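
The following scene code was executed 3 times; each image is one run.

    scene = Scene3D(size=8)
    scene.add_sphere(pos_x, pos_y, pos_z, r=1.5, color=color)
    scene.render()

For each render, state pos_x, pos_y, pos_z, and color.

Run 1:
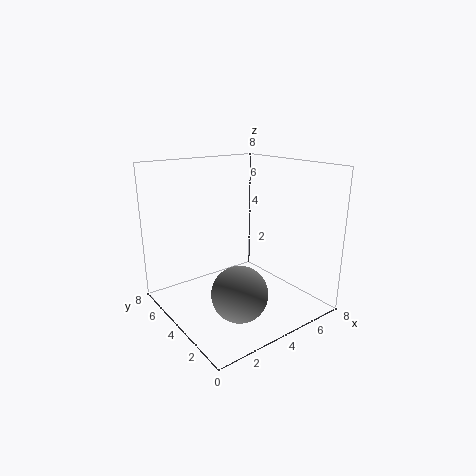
pos_x = 3, pos_y = 2.5, pos_z = 1.5, color = 'gray'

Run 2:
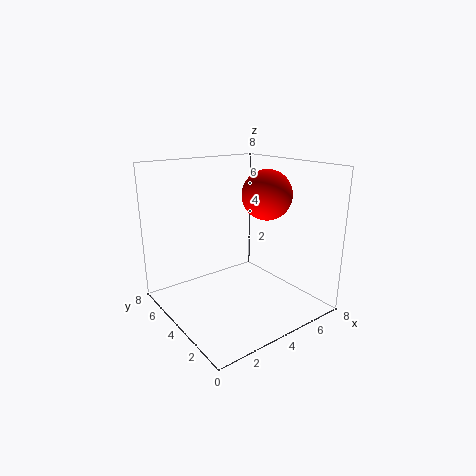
pos_x = 6.5, pos_y = 4.5, pos_z = 6, color = 'red'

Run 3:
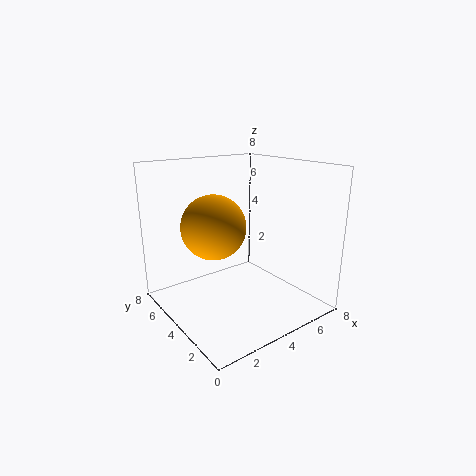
pos_x = 1.5, pos_y = 2.5, pos_z = 5.5, color = 'orange'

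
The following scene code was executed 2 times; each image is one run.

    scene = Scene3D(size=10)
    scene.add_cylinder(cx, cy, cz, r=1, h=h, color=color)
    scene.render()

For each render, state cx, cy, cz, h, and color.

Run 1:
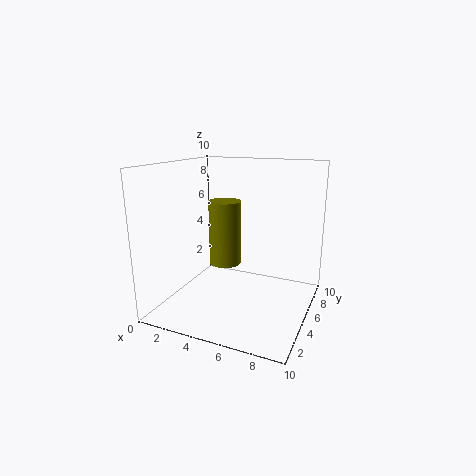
cx = 5
cy = 3
cz = 4
h = 4
color = 'olive'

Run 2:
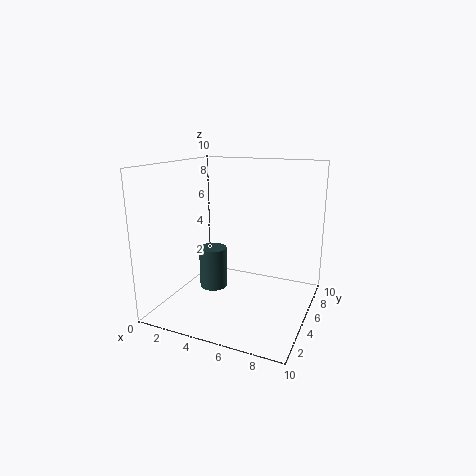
cx = 3
cy = 5
cz = 1
h = 3
color = 'darkslategray'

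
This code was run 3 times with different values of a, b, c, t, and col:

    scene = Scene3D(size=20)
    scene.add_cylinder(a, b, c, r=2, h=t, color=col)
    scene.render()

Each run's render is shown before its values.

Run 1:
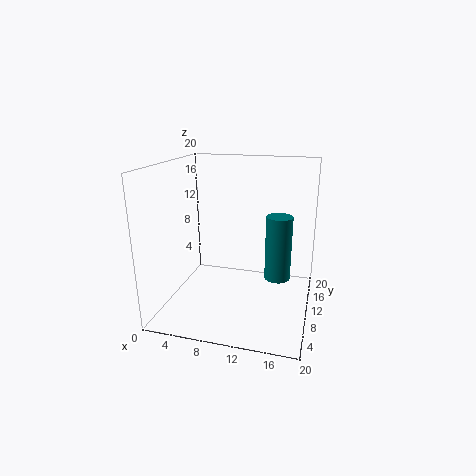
a = 15
b = 15
c = 2
t = 10
col = 'teal'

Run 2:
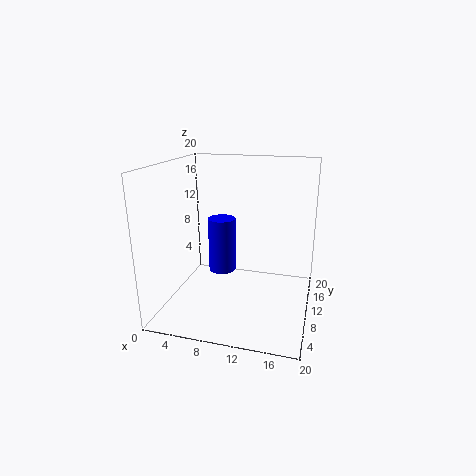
a = 7
b = 12
c = 4
t = 8
col = 'blue'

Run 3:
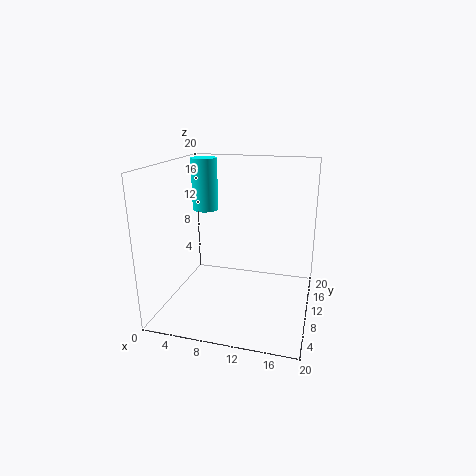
a = 3
b = 16
c = 12
t = 8
col = 'cyan'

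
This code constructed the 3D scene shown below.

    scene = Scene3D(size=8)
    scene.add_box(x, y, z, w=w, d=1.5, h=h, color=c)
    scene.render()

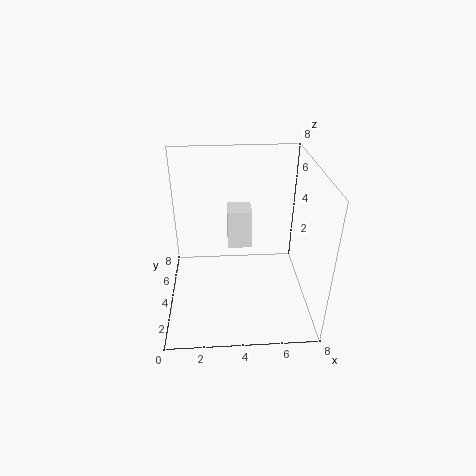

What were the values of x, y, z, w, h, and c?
x = 3.5; y = 6; z = 2; w = 1.5; h = 2.5; c = 'white'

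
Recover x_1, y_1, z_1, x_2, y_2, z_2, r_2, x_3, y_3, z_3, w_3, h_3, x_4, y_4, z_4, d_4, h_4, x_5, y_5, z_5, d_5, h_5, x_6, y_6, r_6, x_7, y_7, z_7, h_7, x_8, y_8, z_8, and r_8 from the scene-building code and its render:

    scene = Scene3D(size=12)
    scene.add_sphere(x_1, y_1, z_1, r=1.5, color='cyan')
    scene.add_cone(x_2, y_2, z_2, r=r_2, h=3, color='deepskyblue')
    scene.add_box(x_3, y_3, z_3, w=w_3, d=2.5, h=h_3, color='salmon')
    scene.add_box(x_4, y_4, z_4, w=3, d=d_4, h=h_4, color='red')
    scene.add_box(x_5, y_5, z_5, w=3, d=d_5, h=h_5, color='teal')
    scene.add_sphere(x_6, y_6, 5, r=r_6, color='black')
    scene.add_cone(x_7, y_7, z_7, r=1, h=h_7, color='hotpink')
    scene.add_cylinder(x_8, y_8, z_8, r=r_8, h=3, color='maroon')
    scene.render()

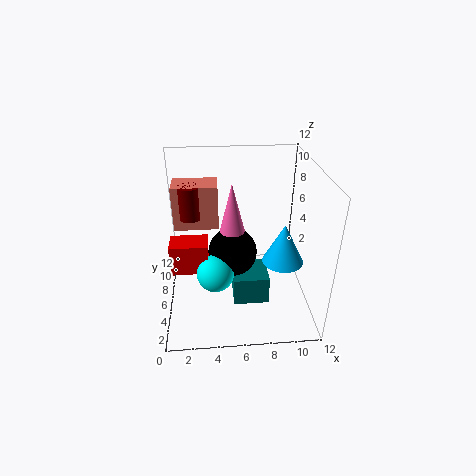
x_1 = 4
y_1 = 4
z_1 = 4
x_2 = 9
y_2 = 2.5
z_2 = 6
r_2 = 1.5
x_3 = 0.5
y_3 = 8.5
z_3 = 5.5
w_3 = 4
h_3 = 4
x_4 = 0.5
y_4 = 4
z_4 = 4
d_4 = 2
h_4 = 2.5
x_5 = 5.5
y_5 = 4
z_5 = 0.5
d_5 = 3
h_5 = 2.5
x_6 = 5.5
y_6 = 5.5
r_6 = 2
x_7 = 5.5
y_7 = 5.5
z_7 = 7
h_7 = 4
x_8 = 2
y_8 = 9
z_8 = 6.5
r_8 = 1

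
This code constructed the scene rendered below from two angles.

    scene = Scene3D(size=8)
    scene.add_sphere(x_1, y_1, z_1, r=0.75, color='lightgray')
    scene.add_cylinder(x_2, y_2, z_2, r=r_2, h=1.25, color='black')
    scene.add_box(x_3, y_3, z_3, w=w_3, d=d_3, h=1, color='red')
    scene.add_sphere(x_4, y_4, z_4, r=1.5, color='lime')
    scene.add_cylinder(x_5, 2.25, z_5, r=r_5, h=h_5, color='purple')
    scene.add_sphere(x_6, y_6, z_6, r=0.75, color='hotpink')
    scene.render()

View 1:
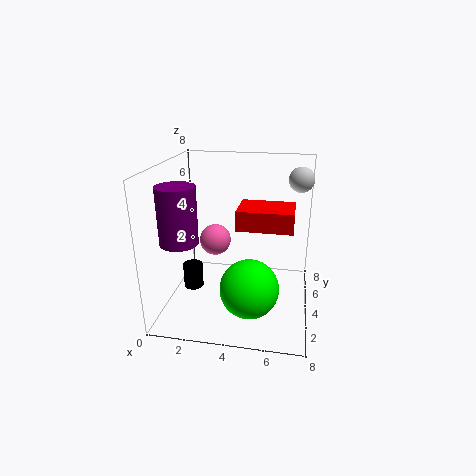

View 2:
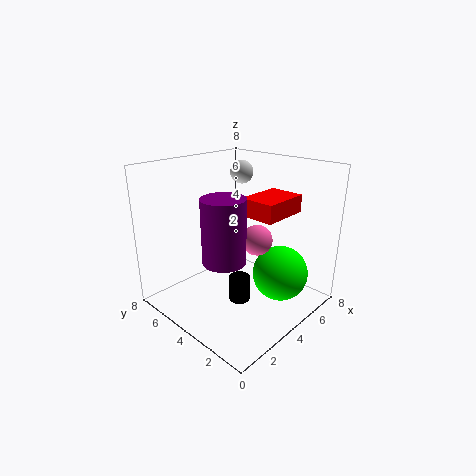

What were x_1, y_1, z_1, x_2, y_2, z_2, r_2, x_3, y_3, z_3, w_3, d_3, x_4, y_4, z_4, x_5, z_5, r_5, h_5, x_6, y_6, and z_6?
x_1 = 7.25
y_1 = 6.75
z_1 = 6.75
x_2 = 2
y_2 = 2
z_2 = 2
r_2 = 0.5
x_3 = 4.25
y_3 = 2
z_3 = 5.25
w_3 = 2.75
d_3 = 2
x_4 = 5
y_4 = 1.75
z_4 = 2.25
x_5 = 1.25
z_5 = 4.25
r_5 = 1
h_5 = 3
x_6 = 3.25
y_6 = 2
z_6 = 4.75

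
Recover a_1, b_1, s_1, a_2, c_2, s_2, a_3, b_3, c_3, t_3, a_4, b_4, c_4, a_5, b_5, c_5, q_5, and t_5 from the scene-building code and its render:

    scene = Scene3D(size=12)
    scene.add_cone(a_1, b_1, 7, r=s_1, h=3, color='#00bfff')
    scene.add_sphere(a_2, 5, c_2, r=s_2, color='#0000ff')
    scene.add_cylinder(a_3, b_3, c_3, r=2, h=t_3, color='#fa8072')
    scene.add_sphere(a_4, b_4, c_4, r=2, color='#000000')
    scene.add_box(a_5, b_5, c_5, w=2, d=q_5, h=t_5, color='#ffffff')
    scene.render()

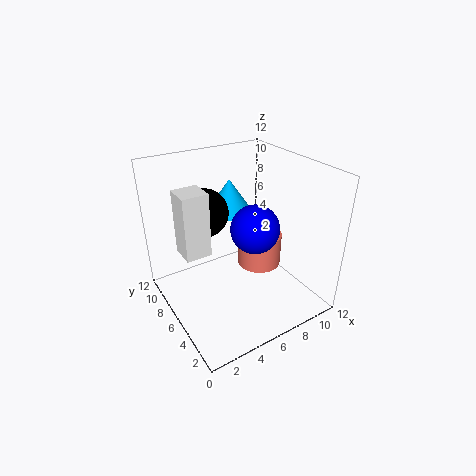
a_1 = 7; b_1 = 9; s_1 = 2; a_2 = 7; c_2 = 7; s_2 = 2; a_3 = 9; b_3 = 7; c_3 = 2; t_3 = 3; a_4 = 4; b_4 = 8; c_4 = 8; a_5 = 1; b_5 = 5; c_5 = 6; q_5 = 2; t_5 = 5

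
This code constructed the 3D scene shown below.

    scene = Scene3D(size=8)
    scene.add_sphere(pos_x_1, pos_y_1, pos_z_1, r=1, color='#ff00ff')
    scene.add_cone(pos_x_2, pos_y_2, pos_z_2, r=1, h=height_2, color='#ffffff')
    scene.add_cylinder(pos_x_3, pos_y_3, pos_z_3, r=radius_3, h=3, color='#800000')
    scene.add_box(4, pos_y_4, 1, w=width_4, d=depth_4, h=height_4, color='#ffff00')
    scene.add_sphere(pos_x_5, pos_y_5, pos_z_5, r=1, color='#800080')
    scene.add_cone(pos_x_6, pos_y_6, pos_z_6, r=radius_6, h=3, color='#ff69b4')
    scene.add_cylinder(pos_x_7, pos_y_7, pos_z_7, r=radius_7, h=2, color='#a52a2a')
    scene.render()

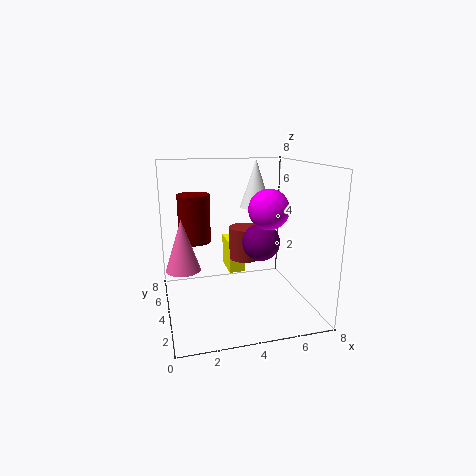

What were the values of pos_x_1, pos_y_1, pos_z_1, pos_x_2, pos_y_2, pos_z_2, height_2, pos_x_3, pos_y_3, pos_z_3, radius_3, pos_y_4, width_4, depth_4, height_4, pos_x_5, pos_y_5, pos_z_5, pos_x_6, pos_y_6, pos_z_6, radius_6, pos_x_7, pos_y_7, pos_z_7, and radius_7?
pos_x_1 = 5, pos_y_1 = 2, pos_z_1 = 6, pos_x_2 = 6, pos_y_2 = 7, pos_z_2 = 5, height_2 = 3, pos_x_3 = 2, pos_y_3 = 7, pos_z_3 = 3, radius_3 = 1, pos_y_4 = 6, width_4 = 1, depth_4 = 2, height_4 = 2, pos_x_5 = 5, pos_y_5 = 3, pos_z_5 = 4, pos_x_6 = 1, pos_y_6 = 5, pos_z_6 = 2, radius_6 = 1, pos_x_7 = 5, pos_y_7 = 6, pos_z_7 = 2, radius_7 = 1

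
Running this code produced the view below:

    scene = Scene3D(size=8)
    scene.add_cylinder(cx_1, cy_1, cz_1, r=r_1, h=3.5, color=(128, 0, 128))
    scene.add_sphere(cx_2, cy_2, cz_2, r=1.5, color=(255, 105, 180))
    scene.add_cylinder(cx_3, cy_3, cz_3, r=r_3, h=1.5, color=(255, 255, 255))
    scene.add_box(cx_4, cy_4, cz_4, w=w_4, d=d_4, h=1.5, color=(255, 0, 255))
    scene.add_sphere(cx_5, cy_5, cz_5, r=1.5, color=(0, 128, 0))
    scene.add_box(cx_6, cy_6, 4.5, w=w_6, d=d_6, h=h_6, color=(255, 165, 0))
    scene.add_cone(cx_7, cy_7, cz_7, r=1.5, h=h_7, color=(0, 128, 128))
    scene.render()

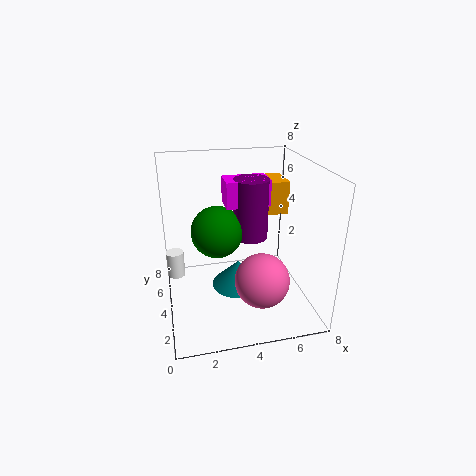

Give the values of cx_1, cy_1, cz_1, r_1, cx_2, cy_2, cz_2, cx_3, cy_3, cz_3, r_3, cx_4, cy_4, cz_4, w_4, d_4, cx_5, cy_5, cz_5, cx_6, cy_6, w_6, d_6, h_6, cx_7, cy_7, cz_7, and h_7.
cx_1 = 5; cy_1 = 5; cz_1 = 3.5; r_1 = 1; cx_2 = 5; cy_2 = 2.5; cz_2 = 2; cx_3 = 0.5; cy_3 = 5; cz_3 = 1.5; r_3 = 0.5; cx_4 = 3.5; cy_4 = 4.5; cz_4 = 5.5; w_4 = 2.5; d_4 = 1.5; cx_5 = 3; cy_5 = 5; cz_5 = 4; cx_6 = 6; cy_6 = 5.5; w_6 = 1.5; d_6 = 2; h_6 = 2; cx_7 = 4; cy_7 = 4; cz_7 = 1; h_7 = 1.5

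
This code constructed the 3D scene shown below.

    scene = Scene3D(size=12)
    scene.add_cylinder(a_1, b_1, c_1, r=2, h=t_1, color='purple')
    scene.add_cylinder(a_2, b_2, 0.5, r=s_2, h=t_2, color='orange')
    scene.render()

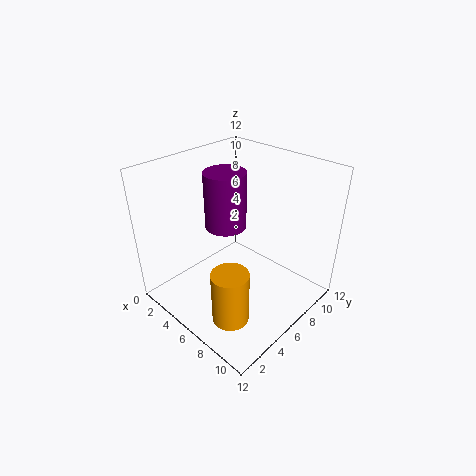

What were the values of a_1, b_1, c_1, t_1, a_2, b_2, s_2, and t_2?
a_1 = 2
b_1 = 8.5
c_1 = 4.5
t_1 = 5.5
a_2 = 8
b_2 = 3
s_2 = 1.5
t_2 = 4.5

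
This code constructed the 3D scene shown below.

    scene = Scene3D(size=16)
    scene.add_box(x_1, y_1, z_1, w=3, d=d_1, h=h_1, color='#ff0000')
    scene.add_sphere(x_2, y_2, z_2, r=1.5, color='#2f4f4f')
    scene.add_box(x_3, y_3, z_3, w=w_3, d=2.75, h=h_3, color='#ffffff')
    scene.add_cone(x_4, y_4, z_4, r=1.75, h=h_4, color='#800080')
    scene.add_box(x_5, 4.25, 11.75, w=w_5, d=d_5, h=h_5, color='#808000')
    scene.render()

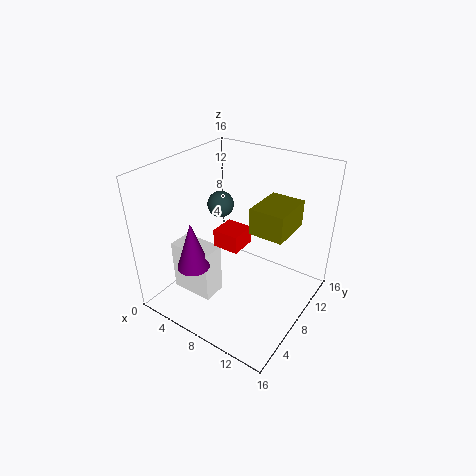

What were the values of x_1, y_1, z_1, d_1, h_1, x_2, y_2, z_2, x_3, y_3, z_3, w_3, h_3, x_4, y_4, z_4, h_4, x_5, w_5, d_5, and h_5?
x_1 = 5.75
y_1 = 6.5
z_1 = 7
d_1 = 3
h_1 = 2
x_2 = 4.75
y_2 = 9.25
z_2 = 10.75
x_3 = 1.5
y_3 = 4
z_3 = 1
w_3 = 5
h_3 = 6
x_4 = 5.25
y_4 = 3.5
z_4 = 5.75
h_4 = 5.25
x_5 = 11.75
w_5 = 3.25
d_5 = 4.25
h_5 = 2.5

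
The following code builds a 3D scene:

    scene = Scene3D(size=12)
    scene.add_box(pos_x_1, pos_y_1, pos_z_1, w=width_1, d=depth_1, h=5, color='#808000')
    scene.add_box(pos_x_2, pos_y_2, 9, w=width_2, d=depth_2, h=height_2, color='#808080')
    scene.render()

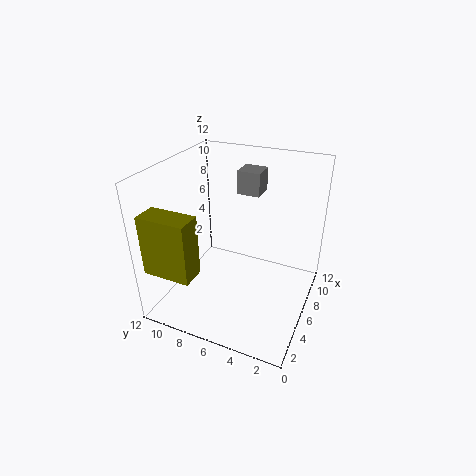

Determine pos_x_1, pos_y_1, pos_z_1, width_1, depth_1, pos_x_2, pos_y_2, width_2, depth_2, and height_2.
pos_x_1 = 1, pos_y_1 = 8, pos_z_1 = 4, width_1 = 2, depth_1 = 4, pos_x_2 = 8, pos_y_2 = 5, width_2 = 2, depth_2 = 2, height_2 = 2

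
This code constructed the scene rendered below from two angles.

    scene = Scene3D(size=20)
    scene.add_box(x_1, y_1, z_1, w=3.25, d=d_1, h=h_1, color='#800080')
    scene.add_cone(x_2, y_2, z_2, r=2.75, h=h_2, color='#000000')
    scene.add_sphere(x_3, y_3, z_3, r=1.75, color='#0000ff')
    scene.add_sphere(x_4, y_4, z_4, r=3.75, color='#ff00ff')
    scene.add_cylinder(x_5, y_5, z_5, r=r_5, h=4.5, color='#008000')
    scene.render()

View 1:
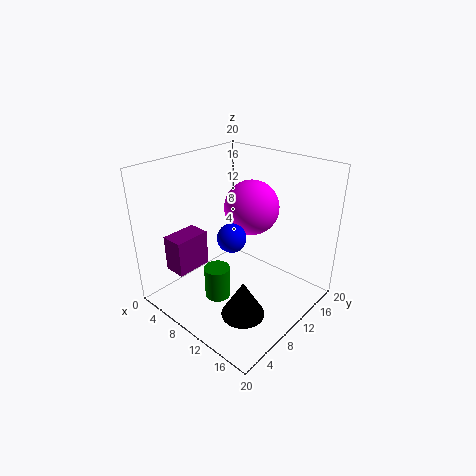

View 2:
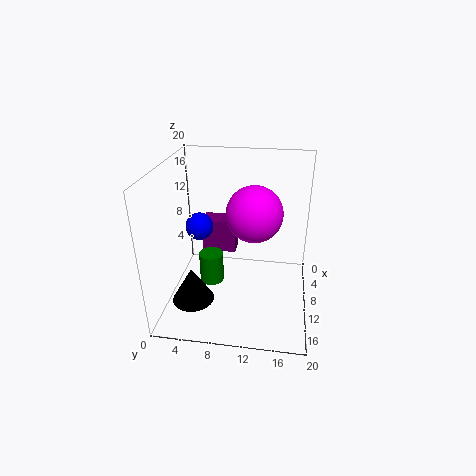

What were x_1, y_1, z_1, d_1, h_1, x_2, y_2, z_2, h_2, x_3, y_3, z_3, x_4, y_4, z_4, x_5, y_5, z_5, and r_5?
x_1 = 1.75, y_1 = 3.5, z_1 = 4.5, d_1 = 5.25, h_1 = 5.25, x_2 = 15.5, y_2 = 4.75, z_2 = 3.25, h_2 = 4.75, x_3 = 13, y_3 = 5.5, z_3 = 13, x_4 = 10.5, y_4 = 12.25, z_4 = 14, x_5 = 9.75, y_5 = 6, z_5 = 2.5, r_5 = 1.75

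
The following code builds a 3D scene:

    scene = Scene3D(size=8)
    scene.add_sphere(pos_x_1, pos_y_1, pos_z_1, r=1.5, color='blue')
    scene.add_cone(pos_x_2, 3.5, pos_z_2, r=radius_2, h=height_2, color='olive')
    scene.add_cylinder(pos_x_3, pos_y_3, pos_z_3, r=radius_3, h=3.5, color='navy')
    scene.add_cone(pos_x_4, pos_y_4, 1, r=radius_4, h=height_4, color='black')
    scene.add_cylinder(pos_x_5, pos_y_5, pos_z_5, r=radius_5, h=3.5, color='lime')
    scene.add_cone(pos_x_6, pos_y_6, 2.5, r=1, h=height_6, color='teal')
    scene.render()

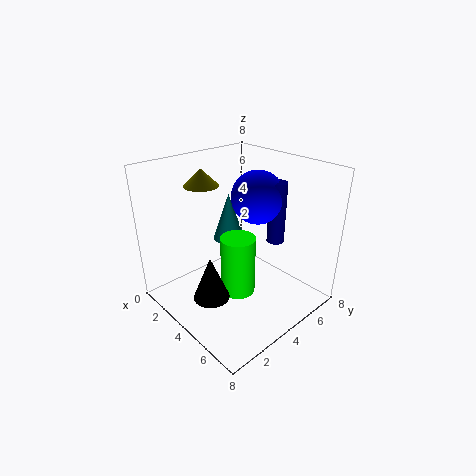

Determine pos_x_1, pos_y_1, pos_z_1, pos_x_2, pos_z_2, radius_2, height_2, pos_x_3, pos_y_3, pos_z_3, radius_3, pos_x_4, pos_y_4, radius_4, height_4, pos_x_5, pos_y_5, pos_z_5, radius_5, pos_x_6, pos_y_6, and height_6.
pos_x_1 = 4; pos_y_1 = 5.5; pos_z_1 = 6; pos_x_2 = 1.5; pos_z_2 = 6.5; radius_2 = 1; height_2 = 1; pos_x_3 = 5; pos_y_3 = 6; pos_z_3 = 3.5; radius_3 = 0.5; pos_x_4 = 4; pos_y_4 = 2; radius_4 = 1; height_4 = 2.5; pos_x_5 = 4; pos_y_5 = 4; pos_z_5 = 0.5; radius_5 = 1; pos_x_6 = 1.5; pos_y_6 = 5.5; height_6 = 3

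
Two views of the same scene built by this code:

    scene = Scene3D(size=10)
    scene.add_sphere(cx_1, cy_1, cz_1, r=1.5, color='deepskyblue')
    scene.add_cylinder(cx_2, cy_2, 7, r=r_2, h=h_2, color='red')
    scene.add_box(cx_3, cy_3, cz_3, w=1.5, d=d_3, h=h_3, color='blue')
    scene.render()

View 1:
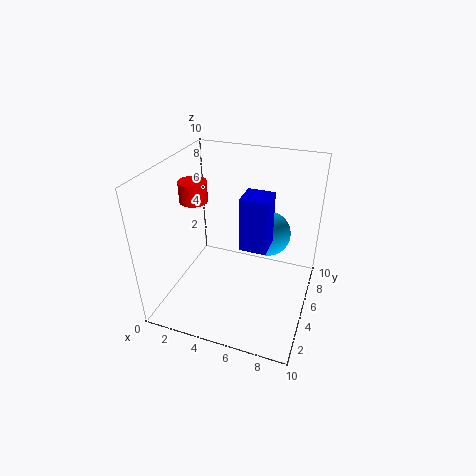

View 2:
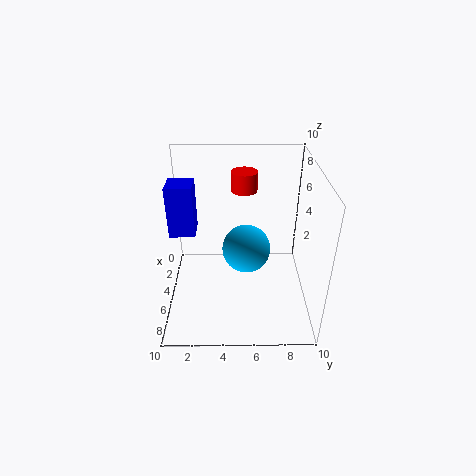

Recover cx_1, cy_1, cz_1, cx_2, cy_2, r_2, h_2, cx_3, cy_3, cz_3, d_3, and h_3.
cx_1 = 7
cy_1 = 5.5
cz_1 = 5.5
cx_2 = 1.5
cy_2 = 5.5
r_2 = 1
h_2 = 1.5
cx_3 = 6.5
cy_3 = 1
cz_3 = 7
d_3 = 1.5
h_3 = 3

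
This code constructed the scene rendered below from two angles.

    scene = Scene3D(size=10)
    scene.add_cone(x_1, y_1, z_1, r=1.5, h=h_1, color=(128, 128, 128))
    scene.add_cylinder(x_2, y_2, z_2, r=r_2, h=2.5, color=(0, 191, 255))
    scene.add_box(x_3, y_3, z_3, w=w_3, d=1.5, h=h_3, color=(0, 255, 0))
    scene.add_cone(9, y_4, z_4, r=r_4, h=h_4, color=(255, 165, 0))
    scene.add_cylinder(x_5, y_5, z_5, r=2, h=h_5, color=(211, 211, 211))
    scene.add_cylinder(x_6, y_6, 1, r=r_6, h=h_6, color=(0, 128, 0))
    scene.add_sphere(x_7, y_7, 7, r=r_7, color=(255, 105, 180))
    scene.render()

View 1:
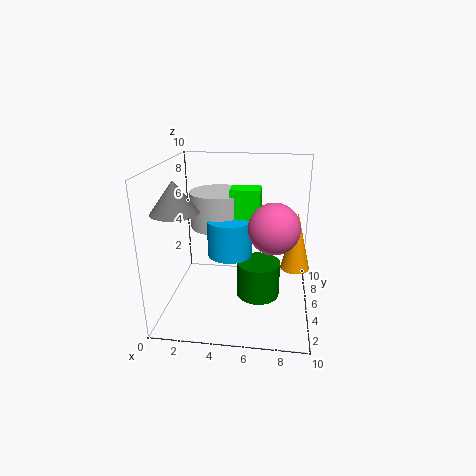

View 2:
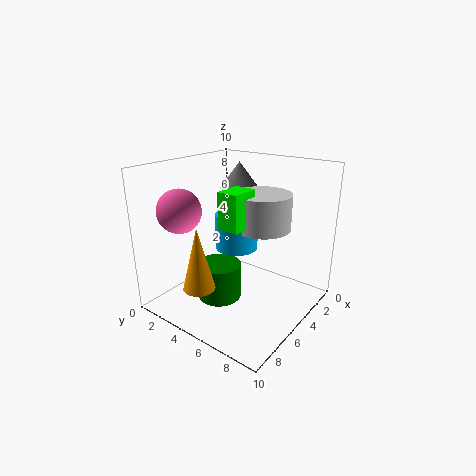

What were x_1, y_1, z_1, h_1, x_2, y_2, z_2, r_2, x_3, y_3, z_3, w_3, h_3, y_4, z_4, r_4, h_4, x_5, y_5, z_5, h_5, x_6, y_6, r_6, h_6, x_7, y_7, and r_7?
x_1 = 1.5
y_1 = 2.5
z_1 = 7.5
h_1 = 2
x_2 = 4.5
y_2 = 4.5
z_2 = 4
r_2 = 1.5
x_3 = 4.5
y_3 = 4.5
z_3 = 6
w_3 = 2
h_3 = 2.5
y_4 = 5
z_4 = 3
r_4 = 1
h_4 = 4
x_5 = 3.5
y_5 = 6
z_5 = 5.5
h_5 = 2.5
x_6 = 6.5
y_6 = 4.5
r_6 = 1.5
h_6 = 2.5
x_7 = 7.5
y_7 = 2
r_7 = 1.5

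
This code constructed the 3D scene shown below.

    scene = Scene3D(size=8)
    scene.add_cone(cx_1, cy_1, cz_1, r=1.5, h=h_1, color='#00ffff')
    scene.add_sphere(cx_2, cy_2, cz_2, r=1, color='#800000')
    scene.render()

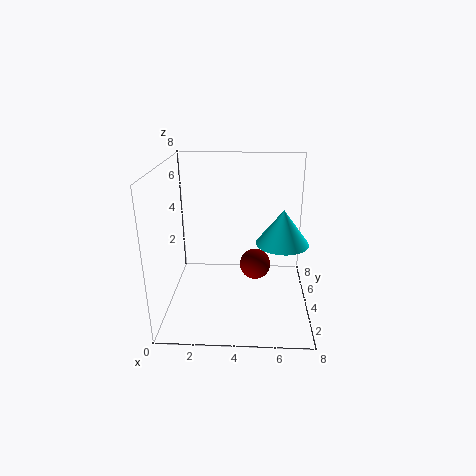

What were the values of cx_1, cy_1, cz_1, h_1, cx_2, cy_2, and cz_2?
cx_1 = 6.5; cy_1 = 4.5; cz_1 = 3.5; h_1 = 2; cx_2 = 5; cy_2 = 6.5; cz_2 = 1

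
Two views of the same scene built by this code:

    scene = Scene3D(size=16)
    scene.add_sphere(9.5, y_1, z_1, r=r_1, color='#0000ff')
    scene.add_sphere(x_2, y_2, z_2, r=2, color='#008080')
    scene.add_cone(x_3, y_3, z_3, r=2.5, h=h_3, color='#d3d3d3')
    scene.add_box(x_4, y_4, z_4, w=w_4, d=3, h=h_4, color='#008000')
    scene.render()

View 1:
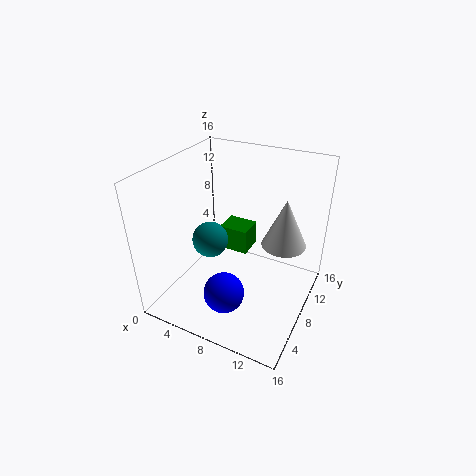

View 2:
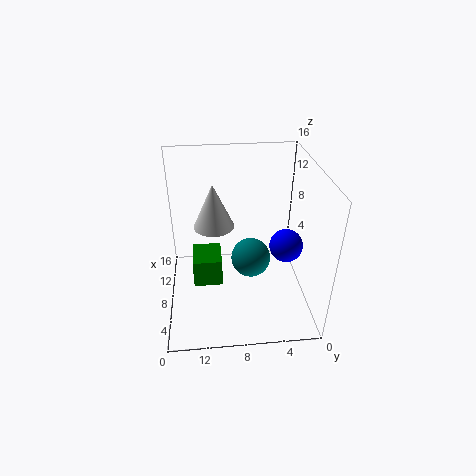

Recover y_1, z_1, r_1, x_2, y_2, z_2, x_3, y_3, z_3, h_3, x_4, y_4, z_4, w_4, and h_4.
y_1 = 2
z_1 = 5.5
r_1 = 2
x_2 = 5
y_2 = 7
z_2 = 7.5
x_3 = 12.5
y_3 = 10.5
z_3 = 7
h_3 = 5.5
x_4 = 4.5
y_4 = 10
z_4 = 4.5
w_4 = 3.5
h_4 = 3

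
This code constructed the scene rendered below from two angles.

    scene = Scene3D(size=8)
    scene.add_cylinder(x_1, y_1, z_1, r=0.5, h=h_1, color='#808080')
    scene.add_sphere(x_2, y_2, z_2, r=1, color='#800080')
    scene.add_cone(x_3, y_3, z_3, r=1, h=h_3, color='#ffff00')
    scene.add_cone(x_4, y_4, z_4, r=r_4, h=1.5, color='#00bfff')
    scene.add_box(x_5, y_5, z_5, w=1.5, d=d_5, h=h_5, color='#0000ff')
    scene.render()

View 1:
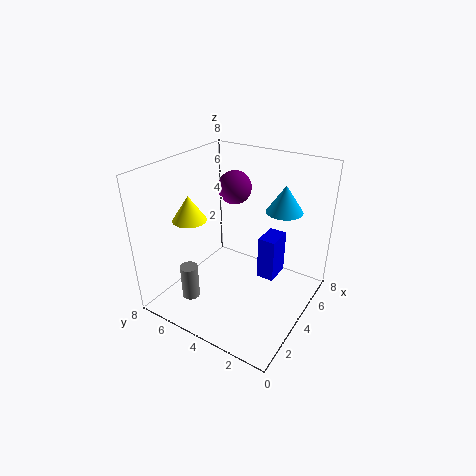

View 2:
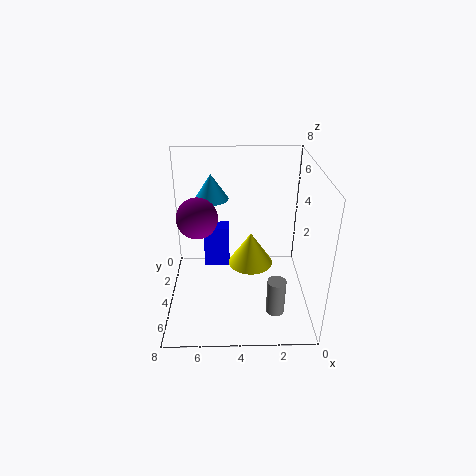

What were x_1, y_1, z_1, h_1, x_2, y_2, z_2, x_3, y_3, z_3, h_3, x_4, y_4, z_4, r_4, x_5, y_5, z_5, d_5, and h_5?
x_1 = 2; y_1 = 6; z_1 = 0.5; h_1 = 2; x_2 = 6; y_2 = 5.5; z_2 = 6; x_3 = 3.5; y_3 = 7; z_3 = 4.5; h_3 = 1.5; x_4 = 5.5; y_4 = 2; z_4 = 5.5; r_4 = 1; x_5 = 4.5; y_5 = 2; z_5 = 1.5; d_5 = 1; h_5 = 2.5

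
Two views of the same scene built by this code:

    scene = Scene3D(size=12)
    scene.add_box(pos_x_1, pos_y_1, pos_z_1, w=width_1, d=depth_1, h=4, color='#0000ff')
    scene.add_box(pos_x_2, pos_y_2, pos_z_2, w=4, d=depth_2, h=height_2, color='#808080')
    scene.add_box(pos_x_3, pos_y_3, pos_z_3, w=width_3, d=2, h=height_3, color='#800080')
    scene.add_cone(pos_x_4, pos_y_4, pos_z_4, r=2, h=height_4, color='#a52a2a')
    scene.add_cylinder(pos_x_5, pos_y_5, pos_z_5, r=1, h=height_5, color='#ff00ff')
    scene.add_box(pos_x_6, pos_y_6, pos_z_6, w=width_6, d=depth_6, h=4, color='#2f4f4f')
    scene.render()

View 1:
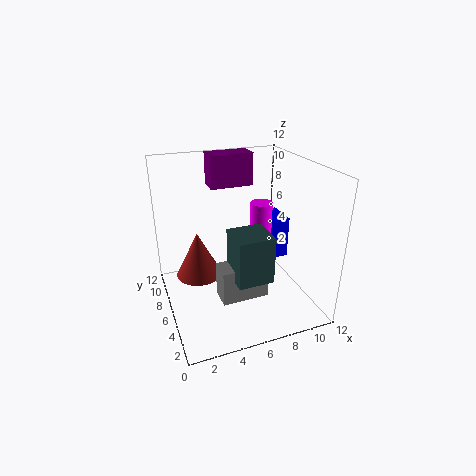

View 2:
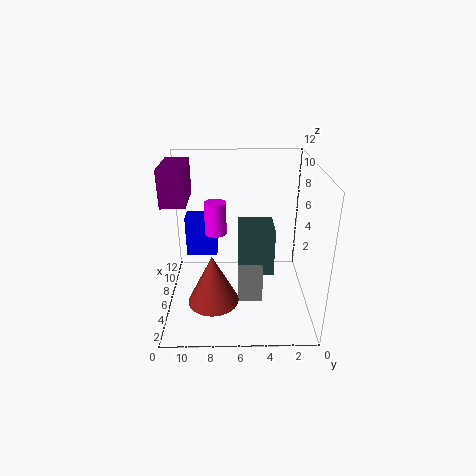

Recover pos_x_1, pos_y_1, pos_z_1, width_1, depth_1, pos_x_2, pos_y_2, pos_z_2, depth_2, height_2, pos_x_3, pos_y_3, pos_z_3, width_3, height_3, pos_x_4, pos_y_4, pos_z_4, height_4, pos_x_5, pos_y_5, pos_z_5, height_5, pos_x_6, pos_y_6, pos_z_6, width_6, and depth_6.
pos_x_1 = 10
pos_y_1 = 8
pos_z_1 = 2
width_1 = 2
depth_1 = 3
pos_x_2 = 4
pos_y_2 = 4
pos_z_2 = 1
depth_2 = 2
height_2 = 3
pos_x_3 = 5
pos_y_3 = 10
pos_z_3 = 9
width_3 = 4
height_3 = 3
pos_x_4 = 3
pos_y_4 = 8
pos_z_4 = 2
height_4 = 4
pos_x_5 = 9
pos_y_5 = 8
pos_z_5 = 5
height_5 = 3
pos_x_6 = 5
pos_y_6 = 3
pos_z_6 = 3
width_6 = 3
depth_6 = 3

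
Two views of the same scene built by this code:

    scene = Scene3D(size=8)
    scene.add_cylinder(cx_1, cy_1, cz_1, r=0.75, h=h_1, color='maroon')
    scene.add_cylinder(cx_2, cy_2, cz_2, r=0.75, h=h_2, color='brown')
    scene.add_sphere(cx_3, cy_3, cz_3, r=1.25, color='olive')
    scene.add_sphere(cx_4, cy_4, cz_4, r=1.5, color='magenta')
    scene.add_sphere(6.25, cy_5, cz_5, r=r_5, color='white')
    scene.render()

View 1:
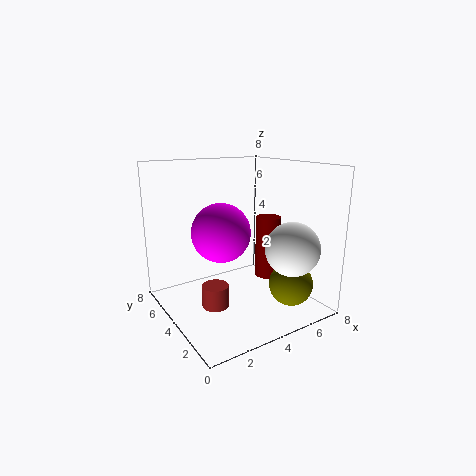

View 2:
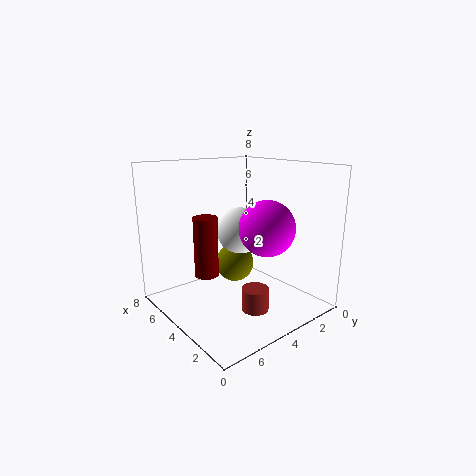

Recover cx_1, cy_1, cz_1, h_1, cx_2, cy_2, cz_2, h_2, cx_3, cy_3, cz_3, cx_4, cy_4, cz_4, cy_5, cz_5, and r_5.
cx_1 = 6.5, cy_1 = 4.5, cz_1 = 1, h_1 = 3.75, cx_2 = 2.5, cy_2 = 4, cz_2 = 0.25, h_2 = 1.25, cx_3 = 6.5, cy_3 = 2.25, cz_3 = 1.25, cx_4 = 2.5, cy_4 = 3.25, cz_4 = 4.75, cy_5 = 2, cz_5 = 3.5, r_5 = 1.5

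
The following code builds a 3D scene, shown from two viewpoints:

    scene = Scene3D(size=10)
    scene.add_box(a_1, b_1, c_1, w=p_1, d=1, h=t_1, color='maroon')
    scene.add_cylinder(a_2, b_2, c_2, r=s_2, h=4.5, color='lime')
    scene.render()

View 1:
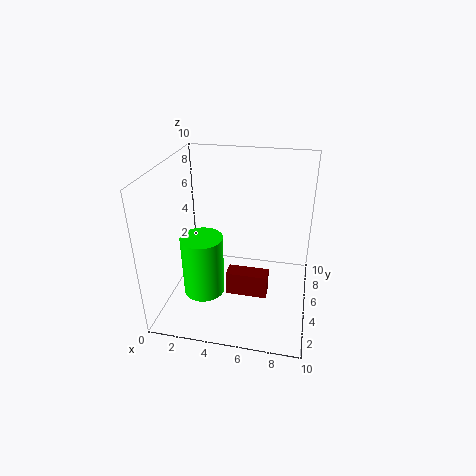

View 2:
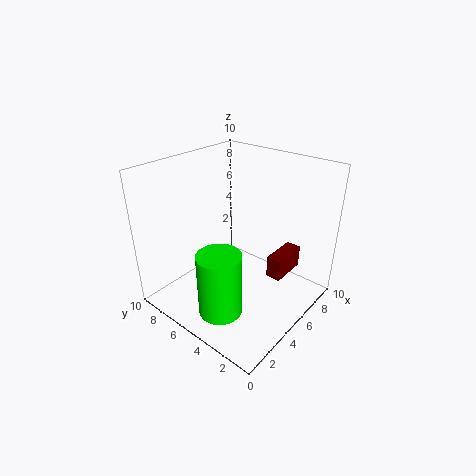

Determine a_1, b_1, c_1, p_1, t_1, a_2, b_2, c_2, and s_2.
a_1 = 5, b_1 = 1.5, c_1 = 3, p_1 = 2.5, t_1 = 1.5, a_2 = 2.5, b_2 = 4.5, c_2 = 0.5, s_2 = 1.5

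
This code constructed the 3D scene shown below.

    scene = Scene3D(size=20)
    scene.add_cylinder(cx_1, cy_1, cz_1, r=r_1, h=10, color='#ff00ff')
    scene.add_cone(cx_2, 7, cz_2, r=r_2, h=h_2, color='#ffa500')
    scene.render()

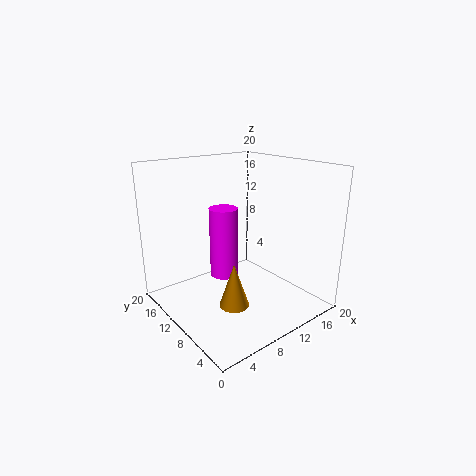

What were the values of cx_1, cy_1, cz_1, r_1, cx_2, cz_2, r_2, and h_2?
cx_1 = 9, cy_1 = 12, cz_1 = 4, r_1 = 2, cx_2 = 7, cz_2 = 2, r_2 = 2, h_2 = 6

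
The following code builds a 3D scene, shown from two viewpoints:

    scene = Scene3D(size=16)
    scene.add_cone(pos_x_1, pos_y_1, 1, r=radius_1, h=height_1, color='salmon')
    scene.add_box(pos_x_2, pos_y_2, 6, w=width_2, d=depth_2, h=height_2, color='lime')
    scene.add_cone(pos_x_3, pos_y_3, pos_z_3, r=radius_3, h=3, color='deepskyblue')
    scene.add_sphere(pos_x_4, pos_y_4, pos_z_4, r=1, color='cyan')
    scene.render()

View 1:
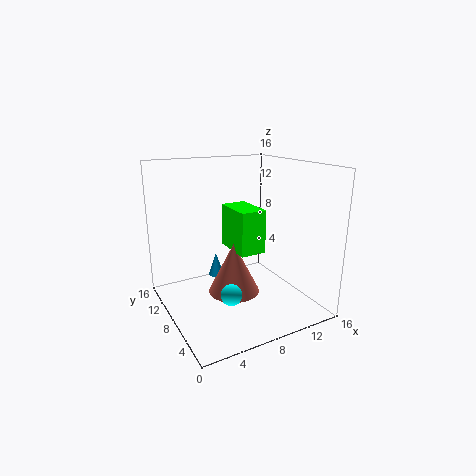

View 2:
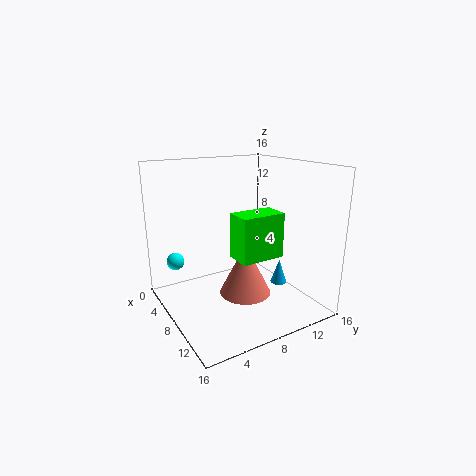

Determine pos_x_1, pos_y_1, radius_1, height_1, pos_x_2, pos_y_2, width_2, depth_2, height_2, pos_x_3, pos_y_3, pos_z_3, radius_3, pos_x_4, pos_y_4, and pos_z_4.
pos_x_1 = 8; pos_y_1 = 9; radius_1 = 3; height_1 = 6; pos_x_2 = 8; pos_y_2 = 7; width_2 = 3; depth_2 = 5; height_2 = 5; pos_x_3 = 8; pos_y_3 = 14; pos_z_3 = 1; radius_3 = 1; pos_x_4 = 4; pos_y_4 = 2; pos_z_4 = 5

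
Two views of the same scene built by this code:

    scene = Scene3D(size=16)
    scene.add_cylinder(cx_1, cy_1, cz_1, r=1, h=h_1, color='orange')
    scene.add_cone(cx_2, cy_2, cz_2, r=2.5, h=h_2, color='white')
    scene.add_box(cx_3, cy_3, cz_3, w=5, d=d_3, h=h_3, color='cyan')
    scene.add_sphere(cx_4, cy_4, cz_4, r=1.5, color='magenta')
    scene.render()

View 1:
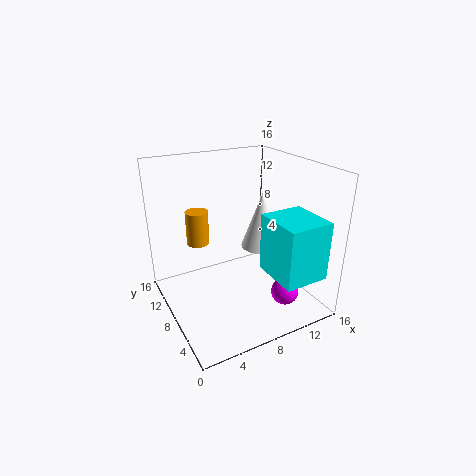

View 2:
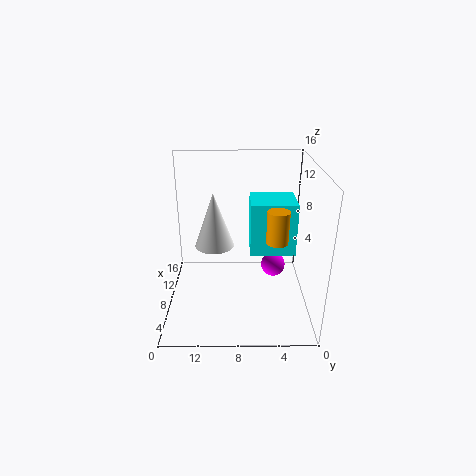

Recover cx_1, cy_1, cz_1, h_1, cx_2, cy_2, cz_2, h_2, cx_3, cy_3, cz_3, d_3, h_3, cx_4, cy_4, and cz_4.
cx_1 = 2, cy_1 = 4.5, cz_1 = 10.5, h_1 = 3, cx_2 = 13, cy_2 = 11, cz_2 = 4.5, h_2 = 7, cx_3 = 10, cy_3 = 1, cz_3 = 4.5, d_3 = 5.5, h_3 = 6.5, cx_4 = 11.5, cy_4 = 3.5, cz_4 = 2.5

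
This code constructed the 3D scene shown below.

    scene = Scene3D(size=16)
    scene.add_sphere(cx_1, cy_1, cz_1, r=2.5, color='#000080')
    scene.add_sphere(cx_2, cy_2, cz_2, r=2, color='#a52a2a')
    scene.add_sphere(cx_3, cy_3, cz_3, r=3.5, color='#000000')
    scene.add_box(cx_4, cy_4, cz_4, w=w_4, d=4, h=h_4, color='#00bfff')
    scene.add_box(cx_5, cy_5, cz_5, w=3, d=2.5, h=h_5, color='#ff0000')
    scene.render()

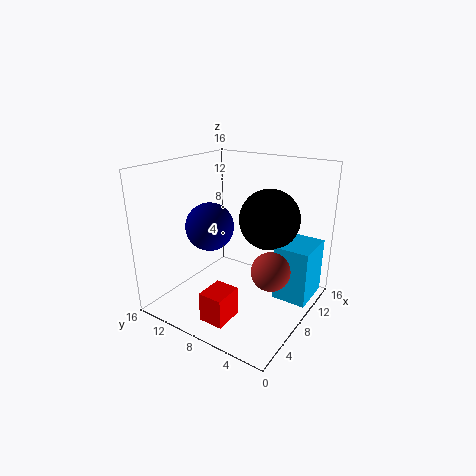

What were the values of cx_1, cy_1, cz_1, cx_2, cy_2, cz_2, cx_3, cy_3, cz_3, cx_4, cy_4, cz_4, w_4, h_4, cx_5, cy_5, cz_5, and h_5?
cx_1 = 5, cy_1 = 9.5, cz_1 = 10, cx_2 = 6.5, cy_2 = 3, cz_2 = 6, cx_3 = 11.5, cy_3 = 6, cz_3 = 9.5, cx_4 = 10, cy_4 = 0.5, cz_4 = 0.5, w_4 = 5, h_4 = 6.5, cx_5 = 0.5, cy_5 = 5, cz_5 = 2, h_5 = 3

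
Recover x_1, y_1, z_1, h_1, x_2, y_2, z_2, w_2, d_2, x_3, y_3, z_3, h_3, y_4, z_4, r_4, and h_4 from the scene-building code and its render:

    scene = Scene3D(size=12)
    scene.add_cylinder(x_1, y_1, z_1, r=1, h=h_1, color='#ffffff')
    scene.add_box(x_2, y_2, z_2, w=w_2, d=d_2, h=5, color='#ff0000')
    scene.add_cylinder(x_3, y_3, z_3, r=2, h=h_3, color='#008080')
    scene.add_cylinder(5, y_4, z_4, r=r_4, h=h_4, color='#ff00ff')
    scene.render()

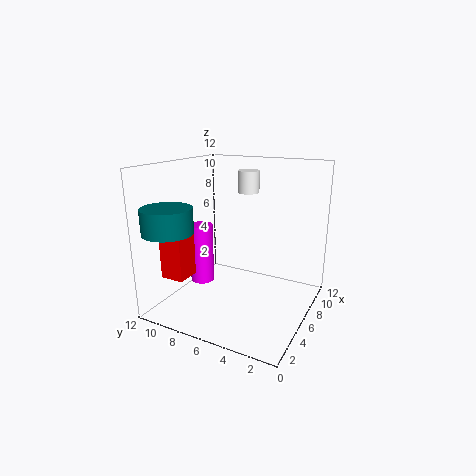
x_1 = 10
y_1 = 7
z_1 = 9
h_1 = 2
x_2 = 2
y_2 = 9
z_2 = 3
w_2 = 2
d_2 = 2
x_3 = 2
y_3 = 10
z_3 = 7
h_3 = 2
y_4 = 9
z_4 = 2
r_4 = 1
h_4 = 5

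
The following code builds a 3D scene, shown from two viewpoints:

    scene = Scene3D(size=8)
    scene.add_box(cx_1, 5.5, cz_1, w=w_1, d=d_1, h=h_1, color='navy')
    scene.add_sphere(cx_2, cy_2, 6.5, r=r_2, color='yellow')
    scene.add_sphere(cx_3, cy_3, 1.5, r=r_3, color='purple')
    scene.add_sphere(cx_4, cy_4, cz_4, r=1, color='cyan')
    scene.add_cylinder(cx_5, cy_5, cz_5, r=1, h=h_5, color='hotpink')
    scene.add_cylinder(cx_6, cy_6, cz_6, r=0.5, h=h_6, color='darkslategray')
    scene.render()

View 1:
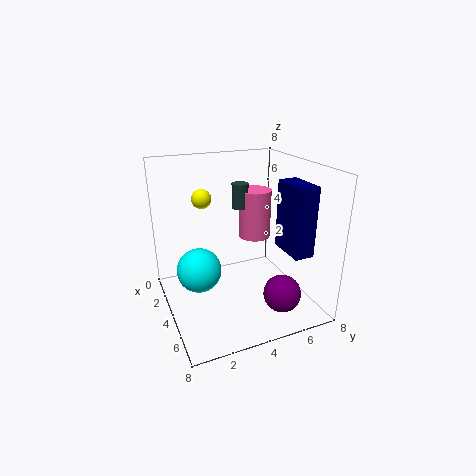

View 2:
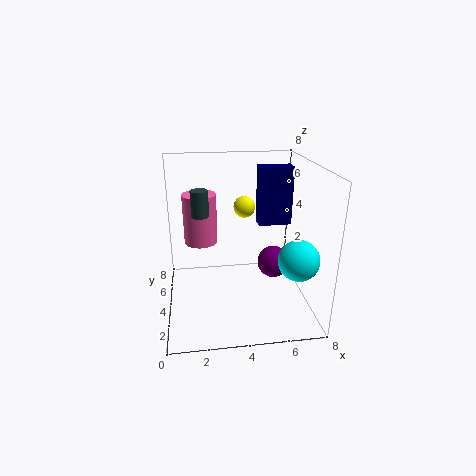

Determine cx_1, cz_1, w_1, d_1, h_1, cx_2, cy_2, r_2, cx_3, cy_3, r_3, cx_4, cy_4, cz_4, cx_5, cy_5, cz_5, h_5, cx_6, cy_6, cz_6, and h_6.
cx_1 = 5.5; cz_1 = 4; w_1 = 2; d_1 = 1; h_1 = 3.5; cx_2 = 4; cy_2 = 2; r_2 = 0.5; cx_3 = 6.5; cy_3 = 5.5; r_3 = 1; cx_4 = 6.5; cy_4 = 1; cz_4 = 4; cx_5 = 2; cy_5 = 6; cz_5 = 3; h_5 = 3; cx_6 = 2; cy_6 = 5; cz_6 = 5; h_6 = 1.5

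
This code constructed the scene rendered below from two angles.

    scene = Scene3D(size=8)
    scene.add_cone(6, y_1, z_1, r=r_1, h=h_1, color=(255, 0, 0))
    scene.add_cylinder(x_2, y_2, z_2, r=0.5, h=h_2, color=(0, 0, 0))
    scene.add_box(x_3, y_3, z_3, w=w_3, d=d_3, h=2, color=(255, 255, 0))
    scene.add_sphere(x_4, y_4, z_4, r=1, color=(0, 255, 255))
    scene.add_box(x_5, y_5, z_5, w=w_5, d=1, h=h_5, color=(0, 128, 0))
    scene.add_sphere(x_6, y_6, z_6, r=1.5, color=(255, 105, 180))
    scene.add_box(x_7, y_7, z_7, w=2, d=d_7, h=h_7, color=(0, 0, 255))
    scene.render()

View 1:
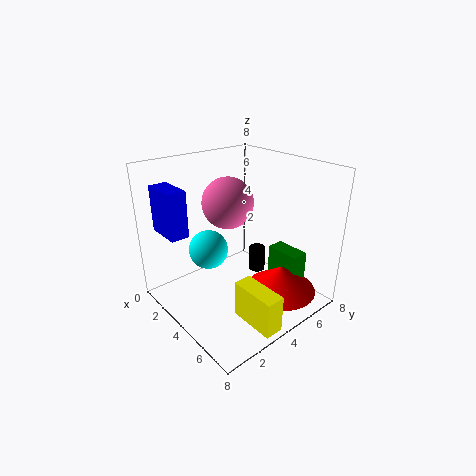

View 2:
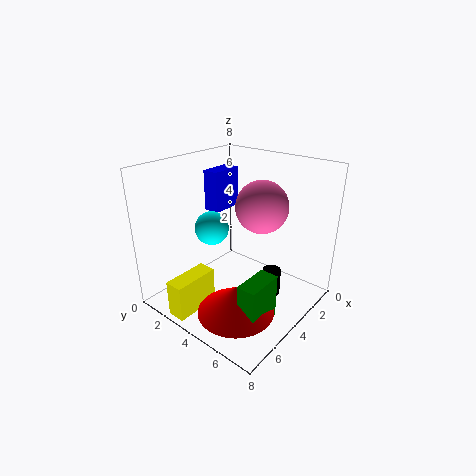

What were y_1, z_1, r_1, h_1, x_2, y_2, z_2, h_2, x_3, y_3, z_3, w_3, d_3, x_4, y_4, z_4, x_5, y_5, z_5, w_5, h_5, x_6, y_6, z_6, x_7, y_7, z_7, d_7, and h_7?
y_1 = 5.5; z_1 = 1; r_1 = 2; h_1 = 1.5; x_2 = 3.5; y_2 = 6; z_2 = 1; h_2 = 1.5; x_3 = 5.5; y_3 = 2.5; z_3 = 0.5; w_3 = 2.5; d_3 = 1; x_4 = 4; y_4 = 2; z_4 = 4; x_5 = 4.5; y_5 = 6; z_5 = 0.5; w_5 = 2; h_5 = 2.5; x_6 = 2.5; y_6 = 4.5; z_6 = 5.5; x_7 = 1; y_7 = 0.5; z_7 = 4.5; d_7 = 1; h_7 = 2.5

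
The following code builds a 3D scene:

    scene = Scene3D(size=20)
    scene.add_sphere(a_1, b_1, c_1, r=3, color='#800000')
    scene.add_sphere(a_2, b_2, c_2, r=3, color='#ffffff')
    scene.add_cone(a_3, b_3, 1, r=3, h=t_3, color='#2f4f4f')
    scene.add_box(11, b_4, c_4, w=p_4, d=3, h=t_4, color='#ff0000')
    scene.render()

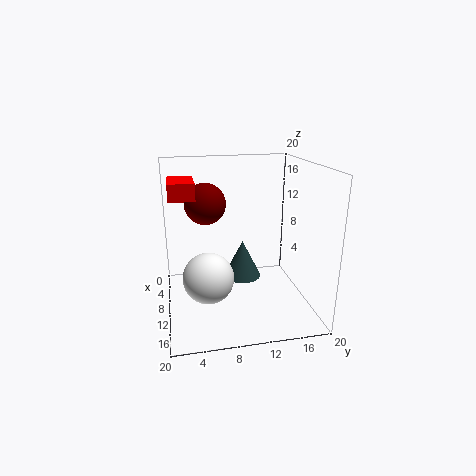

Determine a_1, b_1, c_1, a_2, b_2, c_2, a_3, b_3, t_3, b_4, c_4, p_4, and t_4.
a_1 = 6
b_1 = 6
c_1 = 14
a_2 = 17
b_2 = 5
c_2 = 8
a_3 = 4
b_3 = 12
t_3 = 6
b_4 = 1
c_4 = 17
p_4 = 5
t_4 = 2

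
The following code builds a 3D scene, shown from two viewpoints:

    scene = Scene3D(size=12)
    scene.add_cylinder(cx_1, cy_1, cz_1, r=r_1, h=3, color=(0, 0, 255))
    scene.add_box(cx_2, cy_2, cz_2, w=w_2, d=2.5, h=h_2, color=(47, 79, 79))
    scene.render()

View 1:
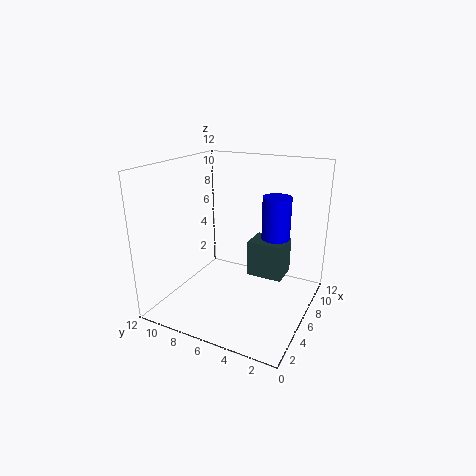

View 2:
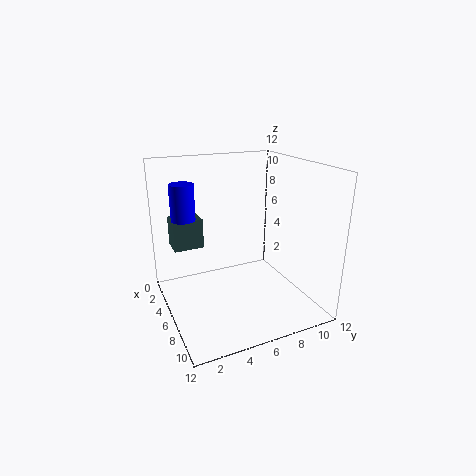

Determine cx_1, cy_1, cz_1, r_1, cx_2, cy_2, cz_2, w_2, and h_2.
cx_1 = 4; cy_1 = 2; cz_1 = 7.5; r_1 = 1; cx_2 = 2.5; cy_2 = 1; cz_2 = 5; w_2 = 2; h_2 = 2.5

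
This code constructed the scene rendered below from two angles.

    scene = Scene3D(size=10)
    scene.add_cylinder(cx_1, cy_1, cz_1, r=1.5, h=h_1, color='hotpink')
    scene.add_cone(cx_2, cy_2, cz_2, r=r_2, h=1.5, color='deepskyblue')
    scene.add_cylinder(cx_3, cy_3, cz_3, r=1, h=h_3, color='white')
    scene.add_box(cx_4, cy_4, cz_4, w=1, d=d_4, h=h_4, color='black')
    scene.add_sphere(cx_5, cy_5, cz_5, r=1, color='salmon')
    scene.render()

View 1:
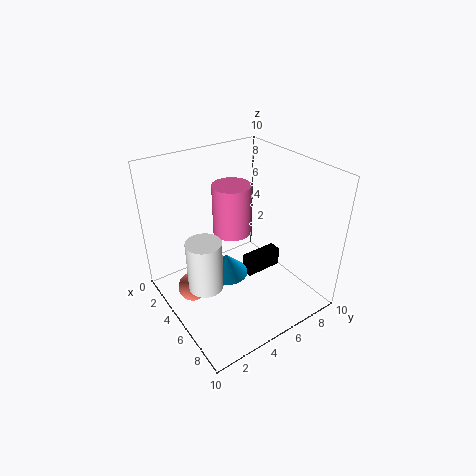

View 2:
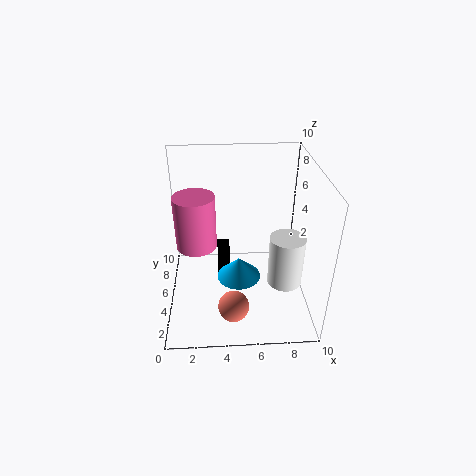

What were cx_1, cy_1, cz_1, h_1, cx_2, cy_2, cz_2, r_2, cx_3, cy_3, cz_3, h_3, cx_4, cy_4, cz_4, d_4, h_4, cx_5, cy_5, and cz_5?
cx_1 = 2; cy_1 = 6.5; cz_1 = 3.5; h_1 = 4; cx_2 = 5; cy_2 = 4; cz_2 = 2.5; r_2 = 1.5; cx_3 = 7.5; cy_3 = 1; cz_3 = 4.5; h_3 = 3; cx_4 = 3.5; cy_4 = 6.5; cz_4 = 0.5; d_4 = 3; h_4 = 1.5; cx_5 = 4.5; cy_5 = 1.5; cz_5 = 2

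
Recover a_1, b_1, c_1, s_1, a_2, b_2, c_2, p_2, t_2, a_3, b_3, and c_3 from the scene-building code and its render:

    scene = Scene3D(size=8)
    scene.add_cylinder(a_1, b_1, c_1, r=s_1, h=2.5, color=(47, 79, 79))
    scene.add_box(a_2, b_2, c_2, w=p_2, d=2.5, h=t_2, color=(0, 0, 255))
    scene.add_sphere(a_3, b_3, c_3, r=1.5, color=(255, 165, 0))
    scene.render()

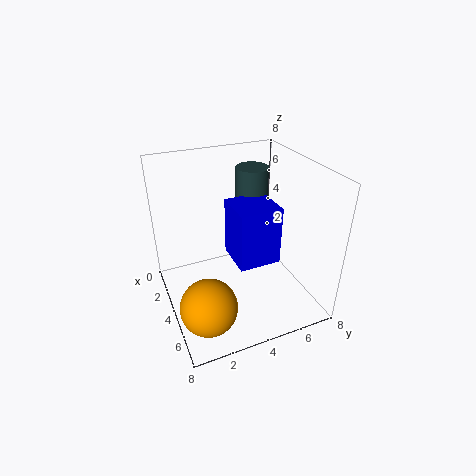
a_1 = 1.5
b_1 = 6
c_1 = 4.5
s_1 = 1
a_2 = 2
b_2 = 4
c_2 = 2
p_2 = 2.5
t_2 = 3.5
a_3 = 6
b_3 = 1.5
c_3 = 1.5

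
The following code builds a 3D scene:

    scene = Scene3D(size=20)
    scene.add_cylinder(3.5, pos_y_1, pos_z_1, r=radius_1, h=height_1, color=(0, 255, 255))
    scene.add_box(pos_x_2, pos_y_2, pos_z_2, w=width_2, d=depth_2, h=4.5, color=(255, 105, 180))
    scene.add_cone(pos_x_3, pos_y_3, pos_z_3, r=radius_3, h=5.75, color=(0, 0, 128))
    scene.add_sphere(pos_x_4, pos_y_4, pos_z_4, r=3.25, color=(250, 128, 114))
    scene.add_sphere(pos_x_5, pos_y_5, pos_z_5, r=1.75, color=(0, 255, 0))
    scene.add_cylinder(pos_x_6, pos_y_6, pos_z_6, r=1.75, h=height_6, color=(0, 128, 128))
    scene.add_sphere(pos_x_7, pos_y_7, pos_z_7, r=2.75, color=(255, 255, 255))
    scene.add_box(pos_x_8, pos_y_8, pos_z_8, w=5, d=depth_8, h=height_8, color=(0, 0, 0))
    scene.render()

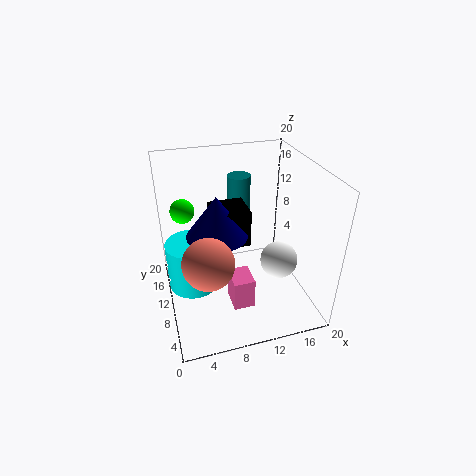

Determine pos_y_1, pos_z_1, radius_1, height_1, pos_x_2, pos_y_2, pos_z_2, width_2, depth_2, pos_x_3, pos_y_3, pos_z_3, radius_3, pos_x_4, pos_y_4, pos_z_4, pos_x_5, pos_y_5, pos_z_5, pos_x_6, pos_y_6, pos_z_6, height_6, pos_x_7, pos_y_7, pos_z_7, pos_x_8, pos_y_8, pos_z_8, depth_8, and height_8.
pos_y_1 = 10.25
pos_z_1 = 3.5
radius_1 = 3.5
height_1 = 6.75
pos_x_2 = 8.25
pos_y_2 = 5.75
pos_z_2 = 0.75
width_2 = 3
depth_2 = 3.75
pos_x_3 = 7.25
pos_y_3 = 10.75
pos_z_3 = 10.5
radius_3 = 4.25
pos_x_4 = 4.75
pos_y_4 = 5
pos_z_4 = 10.25
pos_x_5 = 3.25
pos_y_5 = 15.25
pos_z_5 = 12.5
pos_x_6 = 12.25
pos_y_6 = 17
pos_z_6 = 9.5
height_6 = 6.75
pos_x_7 = 16.25
pos_y_7 = 9.5
pos_z_7 = 5.25
pos_x_8 = 6.75
pos_y_8 = 9.5
pos_z_8 = 8.75
depth_8 = 4.75
height_8 = 5.25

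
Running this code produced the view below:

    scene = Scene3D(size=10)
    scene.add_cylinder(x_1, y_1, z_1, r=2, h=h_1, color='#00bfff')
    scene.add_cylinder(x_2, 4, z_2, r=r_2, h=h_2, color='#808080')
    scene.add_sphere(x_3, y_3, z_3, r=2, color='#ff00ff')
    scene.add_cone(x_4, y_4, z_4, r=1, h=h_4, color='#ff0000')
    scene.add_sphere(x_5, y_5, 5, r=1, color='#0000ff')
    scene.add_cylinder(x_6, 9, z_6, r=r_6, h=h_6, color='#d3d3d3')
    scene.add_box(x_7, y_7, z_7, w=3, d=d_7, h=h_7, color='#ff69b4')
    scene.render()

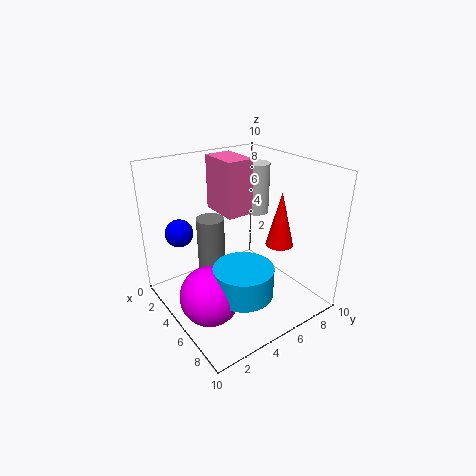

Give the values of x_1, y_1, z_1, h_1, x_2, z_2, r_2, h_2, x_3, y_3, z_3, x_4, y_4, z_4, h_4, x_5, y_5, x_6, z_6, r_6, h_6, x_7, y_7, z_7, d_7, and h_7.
x_1 = 7, y_1 = 4, z_1 = 2, h_1 = 2, x_2 = 3, z_2 = 2, r_2 = 1, h_2 = 4, x_3 = 6, y_3 = 2, z_3 = 2, x_4 = 6, y_4 = 8, z_4 = 4, h_4 = 4, x_5 = 2, y_5 = 2, x_6 = 2, z_6 = 5, r_6 = 1, h_6 = 4, x_7 = 1, y_7 = 5, z_7 = 6, d_7 = 2, h_7 = 4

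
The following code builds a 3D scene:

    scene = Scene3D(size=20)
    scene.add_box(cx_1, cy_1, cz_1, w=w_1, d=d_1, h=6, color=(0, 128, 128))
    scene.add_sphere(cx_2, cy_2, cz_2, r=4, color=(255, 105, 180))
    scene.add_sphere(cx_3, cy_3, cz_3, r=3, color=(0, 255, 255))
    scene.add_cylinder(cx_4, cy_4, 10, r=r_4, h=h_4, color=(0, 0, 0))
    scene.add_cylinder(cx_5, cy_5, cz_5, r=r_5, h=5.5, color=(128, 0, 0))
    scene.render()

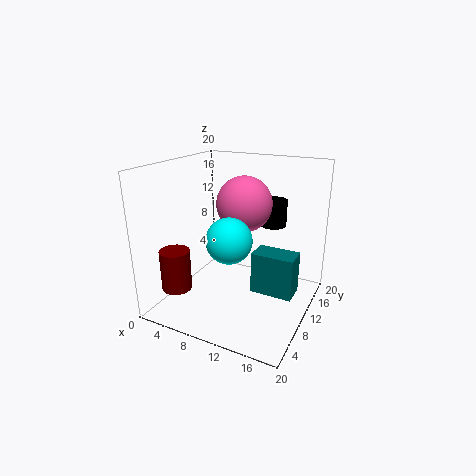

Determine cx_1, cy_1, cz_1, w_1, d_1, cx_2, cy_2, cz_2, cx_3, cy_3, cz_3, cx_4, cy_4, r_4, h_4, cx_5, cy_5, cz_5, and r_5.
cx_1 = 12; cy_1 = 10; cz_1 = 2; w_1 = 6; d_1 = 3.5; cx_2 = 9.5; cy_2 = 13; cz_2 = 14; cx_3 = 10.5; cy_3 = 6.5; cz_3 = 11; cx_4 = 12.5; cy_4 = 17; r_4 = 2; h_4 = 4; cx_5 = 4; cy_5 = 3.5; cz_5 = 4; r_5 = 2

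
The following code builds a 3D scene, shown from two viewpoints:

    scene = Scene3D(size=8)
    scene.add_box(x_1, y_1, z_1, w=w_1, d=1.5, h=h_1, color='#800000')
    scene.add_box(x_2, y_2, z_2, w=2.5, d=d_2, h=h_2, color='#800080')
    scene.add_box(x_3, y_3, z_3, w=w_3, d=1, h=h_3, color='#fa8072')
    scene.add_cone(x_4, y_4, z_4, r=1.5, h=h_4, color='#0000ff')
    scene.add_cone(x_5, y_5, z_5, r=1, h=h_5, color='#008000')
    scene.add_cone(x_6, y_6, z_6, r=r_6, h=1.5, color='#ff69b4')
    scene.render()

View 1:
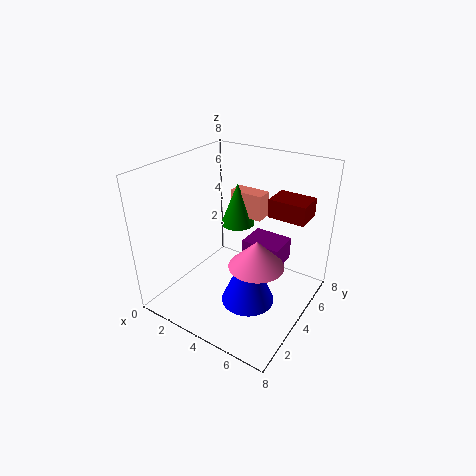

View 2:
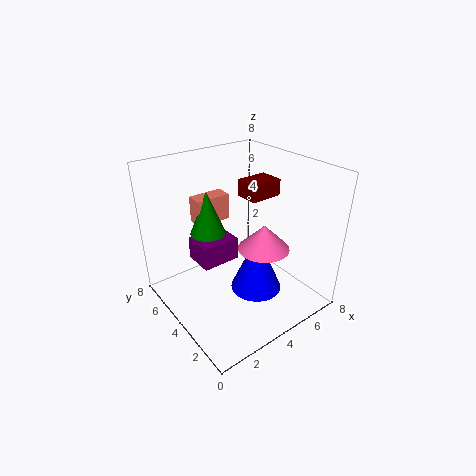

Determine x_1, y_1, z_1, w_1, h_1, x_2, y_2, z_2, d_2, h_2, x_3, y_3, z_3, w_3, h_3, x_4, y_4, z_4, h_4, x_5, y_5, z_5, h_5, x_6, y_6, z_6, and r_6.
x_1 = 5.5, y_1 = 4.5, z_1 = 5.5, w_1 = 2, h_1 = 1, x_2 = 3, y_2 = 6, z_2 = 1, d_2 = 2, h_2 = 1.5, x_3 = 2.5, y_3 = 5.5, z_3 = 4.5, w_3 = 2, h_3 = 1.5, x_4 = 5, y_4 = 3.5, z_4 = 0.5, h_4 = 3.5, x_5 = 3, y_5 = 5.5, z_5 = 4, h_5 = 2.5, x_6 = 5.5, y_6 = 3.5, z_6 = 3, r_6 = 1.5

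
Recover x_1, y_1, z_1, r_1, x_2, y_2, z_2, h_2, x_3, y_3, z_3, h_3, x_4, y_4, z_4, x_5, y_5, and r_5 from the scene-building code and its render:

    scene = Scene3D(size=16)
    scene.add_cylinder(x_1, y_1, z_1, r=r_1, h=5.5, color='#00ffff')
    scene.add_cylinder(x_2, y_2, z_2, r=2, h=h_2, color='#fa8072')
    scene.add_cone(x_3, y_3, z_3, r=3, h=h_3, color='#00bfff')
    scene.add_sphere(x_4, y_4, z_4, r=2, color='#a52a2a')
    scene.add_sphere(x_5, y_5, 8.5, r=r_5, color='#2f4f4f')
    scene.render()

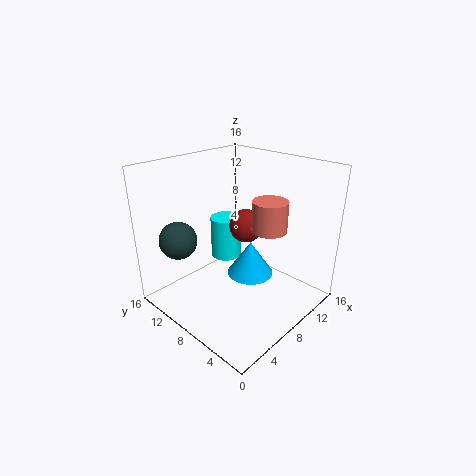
x_1 = 12; y_1 = 14; z_1 = 2; r_1 = 2; x_2 = 11; y_2 = 6; z_2 = 8.5; h_2 = 3.5; x_3 = 12.5; y_3 = 10; z_3 = 0.5; h_3 = 4.5; x_4 = 11; y_4 = 9.5; z_4 = 8; x_5 = 2.5; y_5 = 11.5; r_5 = 2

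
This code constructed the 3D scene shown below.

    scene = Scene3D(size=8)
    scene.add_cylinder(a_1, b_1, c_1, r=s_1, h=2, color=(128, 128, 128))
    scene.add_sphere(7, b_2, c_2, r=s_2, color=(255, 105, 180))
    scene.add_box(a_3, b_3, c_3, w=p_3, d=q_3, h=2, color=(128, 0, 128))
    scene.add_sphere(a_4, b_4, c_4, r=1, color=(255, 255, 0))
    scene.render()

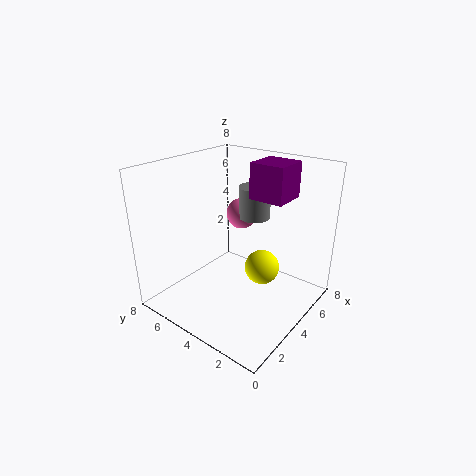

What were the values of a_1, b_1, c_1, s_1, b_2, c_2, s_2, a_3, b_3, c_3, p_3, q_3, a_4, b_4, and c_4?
a_1 = 7
b_1 = 5
c_1 = 4
s_1 = 1
b_2 = 6
c_2 = 4
s_2 = 1
a_3 = 5
b_3 = 2
c_3 = 6
p_3 = 2
q_3 = 2
a_4 = 5
b_4 = 3
c_4 = 2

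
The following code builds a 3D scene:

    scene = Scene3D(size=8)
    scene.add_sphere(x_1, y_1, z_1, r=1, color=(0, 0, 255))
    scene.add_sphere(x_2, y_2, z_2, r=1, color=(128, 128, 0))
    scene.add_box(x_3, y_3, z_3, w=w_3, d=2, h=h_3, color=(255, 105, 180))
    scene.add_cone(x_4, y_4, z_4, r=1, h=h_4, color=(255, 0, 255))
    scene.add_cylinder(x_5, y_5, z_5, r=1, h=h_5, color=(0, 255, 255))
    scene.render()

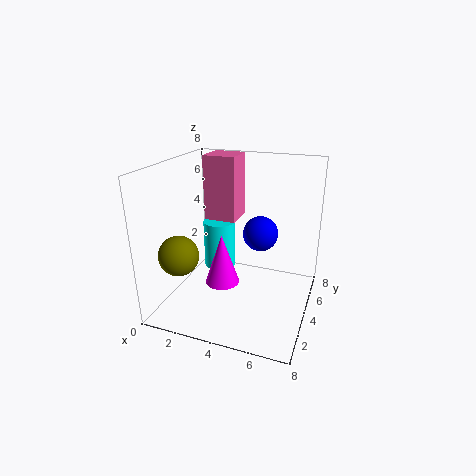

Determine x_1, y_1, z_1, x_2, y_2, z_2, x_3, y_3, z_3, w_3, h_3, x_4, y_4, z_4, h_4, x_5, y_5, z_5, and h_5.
x_1 = 5, y_1 = 5, z_1 = 4, x_2 = 2, y_2 = 1, z_2 = 4, x_3 = 1, y_3 = 6, z_3 = 4, w_3 = 2, h_3 = 4, x_4 = 3, y_4 = 4, z_4 = 1, h_4 = 3, x_5 = 2, y_5 = 6, z_5 = 1, h_5 = 3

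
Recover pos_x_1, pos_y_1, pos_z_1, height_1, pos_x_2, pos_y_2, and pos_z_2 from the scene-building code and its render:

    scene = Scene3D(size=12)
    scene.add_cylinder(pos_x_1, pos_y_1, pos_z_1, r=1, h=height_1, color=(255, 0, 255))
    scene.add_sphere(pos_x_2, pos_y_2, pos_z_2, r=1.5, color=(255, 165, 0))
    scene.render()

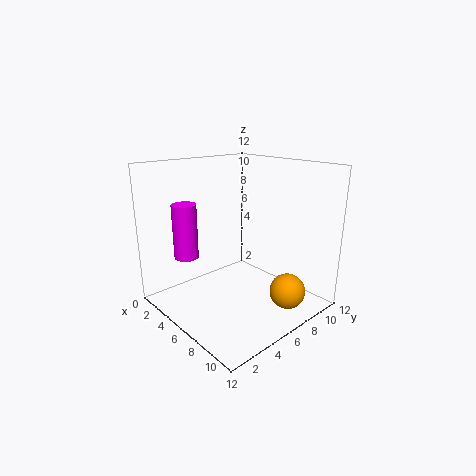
pos_x_1 = 3.5
pos_y_1 = 2.5
pos_z_1 = 4.5
height_1 = 4.5
pos_x_2 = 9.5
pos_y_2 = 8.5
pos_z_2 = 1.5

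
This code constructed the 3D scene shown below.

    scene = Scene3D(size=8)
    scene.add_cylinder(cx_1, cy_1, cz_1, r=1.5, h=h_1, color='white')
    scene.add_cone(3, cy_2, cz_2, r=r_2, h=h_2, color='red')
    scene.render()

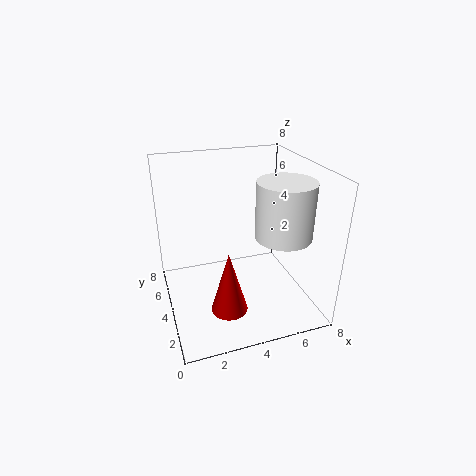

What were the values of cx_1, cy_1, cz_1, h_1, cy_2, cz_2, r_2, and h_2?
cx_1 = 6; cy_1 = 2.5; cz_1 = 4.5; h_1 = 3; cy_2 = 2.5; cz_2 = 0.5; r_2 = 1; h_2 = 3.5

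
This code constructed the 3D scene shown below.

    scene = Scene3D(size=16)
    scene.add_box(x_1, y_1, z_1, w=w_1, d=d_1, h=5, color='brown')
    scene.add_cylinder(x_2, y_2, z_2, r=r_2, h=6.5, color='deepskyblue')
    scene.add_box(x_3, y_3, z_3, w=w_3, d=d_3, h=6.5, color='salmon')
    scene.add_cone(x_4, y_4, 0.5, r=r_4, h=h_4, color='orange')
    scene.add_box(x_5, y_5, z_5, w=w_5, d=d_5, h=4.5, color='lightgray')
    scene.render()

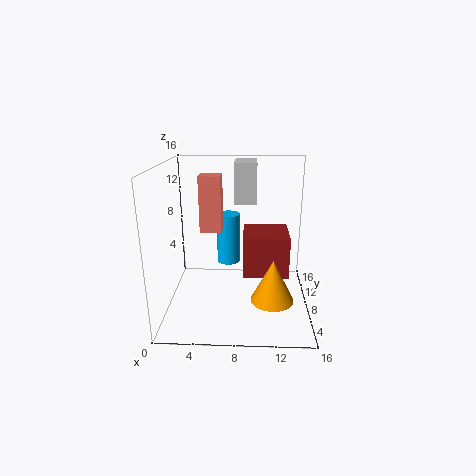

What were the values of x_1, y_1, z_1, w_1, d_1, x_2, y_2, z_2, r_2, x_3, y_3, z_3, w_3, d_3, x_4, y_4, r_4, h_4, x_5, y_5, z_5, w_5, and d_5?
x_1 = 8.5, y_1 = 9, z_1 = 2.5, w_1 = 5.5, d_1 = 5.5, x_2 = 6.5, y_2 = 14, z_2 = 2.5, r_2 = 1.5, x_3 = 3.5, y_3 = 9.5, z_3 = 8, w_3 = 2.5, d_3 = 2.5, x_4 = 12, y_4 = 7.5, r_4 = 2.5, h_4 = 5, x_5 = 7.5, y_5 = 9, z_5 = 11.5, w_5 = 2.5, d_5 = 4.5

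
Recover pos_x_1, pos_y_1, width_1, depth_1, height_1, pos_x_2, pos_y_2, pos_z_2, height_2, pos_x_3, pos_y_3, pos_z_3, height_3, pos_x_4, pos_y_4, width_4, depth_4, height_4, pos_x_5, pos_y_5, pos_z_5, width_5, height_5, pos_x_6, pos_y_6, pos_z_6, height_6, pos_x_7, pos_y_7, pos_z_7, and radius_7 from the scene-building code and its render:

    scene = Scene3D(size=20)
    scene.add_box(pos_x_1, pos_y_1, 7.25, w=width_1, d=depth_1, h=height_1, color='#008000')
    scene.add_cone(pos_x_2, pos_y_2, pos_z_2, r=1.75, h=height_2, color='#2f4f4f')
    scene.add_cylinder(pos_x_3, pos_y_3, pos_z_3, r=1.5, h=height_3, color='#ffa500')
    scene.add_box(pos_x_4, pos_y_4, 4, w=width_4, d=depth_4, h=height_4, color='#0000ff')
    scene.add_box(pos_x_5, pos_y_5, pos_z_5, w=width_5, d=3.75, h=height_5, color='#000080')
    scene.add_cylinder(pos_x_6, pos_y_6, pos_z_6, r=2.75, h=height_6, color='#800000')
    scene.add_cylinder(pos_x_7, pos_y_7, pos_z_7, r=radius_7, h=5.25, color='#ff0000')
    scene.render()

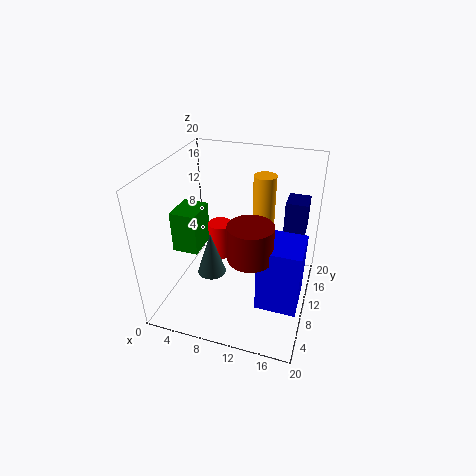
pos_x_1 = 0.75, pos_y_1 = 8, width_1 = 3.75, depth_1 = 4.75, height_1 = 6, pos_x_2 = 8.5, pos_y_2 = 4, pos_z_2 = 8.5, height_2 = 5.5, pos_x_3 = 13, pos_y_3 = 12, pos_z_3 = 9, height_3 = 9.75, pos_x_4 = 14.25, pos_y_4 = 3.75, width_4 = 5.25, depth_4 = 5.5, height_4 = 8.75, pos_x_5 = 15.25, pos_y_5 = 16, pos_z_5 = 8.25, width_5 = 3.25, height_5 = 5, pos_x_6 = 13.25, pos_y_6 = 4.75, pos_z_6 = 11, height_6 = 4.5, pos_x_7 = 6.5, pos_y_7 = 12.25, pos_z_7 = 5.25, radius_7 = 1.75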